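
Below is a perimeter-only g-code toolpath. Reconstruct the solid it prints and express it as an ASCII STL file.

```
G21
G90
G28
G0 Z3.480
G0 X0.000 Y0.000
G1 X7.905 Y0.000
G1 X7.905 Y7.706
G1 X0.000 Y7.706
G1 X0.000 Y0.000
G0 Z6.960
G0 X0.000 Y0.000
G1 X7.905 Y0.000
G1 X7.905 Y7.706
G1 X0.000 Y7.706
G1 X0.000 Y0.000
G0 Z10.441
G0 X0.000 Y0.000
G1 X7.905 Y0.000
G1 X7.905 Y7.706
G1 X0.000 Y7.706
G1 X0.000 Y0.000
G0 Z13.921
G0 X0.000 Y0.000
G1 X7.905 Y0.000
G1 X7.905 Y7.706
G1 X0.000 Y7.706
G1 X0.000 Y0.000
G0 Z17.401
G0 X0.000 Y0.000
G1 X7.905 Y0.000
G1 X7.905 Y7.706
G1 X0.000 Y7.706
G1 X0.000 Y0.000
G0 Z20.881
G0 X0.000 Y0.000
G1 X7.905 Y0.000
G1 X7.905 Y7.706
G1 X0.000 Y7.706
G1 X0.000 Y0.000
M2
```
solid part
  facet normal 0.0000 0.0000 -1.0000
    outer loop
      vertex 7.905 7.706 0.000
      vertex 7.905 0.000 0.000
      vertex 0.000 0.000 0.000
    endloop
  endfacet
  facet normal 0.0000 0.0000 -1.0000
    outer loop
      vertex 0.000 7.706 0.000
      vertex 7.905 7.706 0.000
      vertex 0.000 0.000 0.000
    endloop
  endfacet
  facet normal 0.0000 0.0000 1.0000
    outer loop
      vertex 0.000 0.000 20.881
      vertex 7.905 0.000 20.881
      vertex 7.905 7.706 20.881
    endloop
  endfacet
  facet normal 0.0000 0.0000 1.0000
    outer loop
      vertex 0.000 0.000 20.881
      vertex 7.905 7.706 20.881
      vertex 0.000 7.706 20.881
    endloop
  endfacet
  facet normal 0.0000 -1.0000 0.0000
    outer loop
      vertex 0.000 0.000 0.000
      vertex 7.905 0.000 0.000
      vertex 7.905 0.000 20.881
    endloop
  endfacet
  facet normal 0.0000 -1.0000 0.0000
    outer loop
      vertex 0.000 0.000 0.000
      vertex 7.905 0.000 20.881
      vertex 0.000 0.000 20.881
    endloop
  endfacet
  facet normal 0.0000 1.0000 0.0000
    outer loop
      vertex 7.905 7.706 20.881
      vertex 7.905 7.706 0.000
      vertex 0.000 7.706 0.000
    endloop
  endfacet
  facet normal 0.0000 1.0000 0.0000
    outer loop
      vertex 0.000 7.706 20.881
      vertex 7.905 7.706 20.881
      vertex 0.000 7.706 0.000
    endloop
  endfacet
  facet normal -1.0000 0.0000 0.0000
    outer loop
      vertex 0.000 7.706 20.881
      vertex 0.000 7.706 0.000
      vertex 0.000 0.000 0.000
    endloop
  endfacet
  facet normal -1.0000 0.0000 0.0000
    outer loop
      vertex 0.000 0.000 20.881
      vertex 0.000 7.706 20.881
      vertex 0.000 0.000 0.000
    endloop
  endfacet
  facet normal 1.0000 0.0000 0.0000
    outer loop
      vertex 7.905 0.000 0.000
      vertex 7.905 7.706 0.000
      vertex 7.905 7.706 20.881
    endloop
  endfacet
  facet normal 1.0000 0.0000 0.0000
    outer loop
      vertex 7.905 0.000 0.000
      vertex 7.905 7.706 20.881
      vertex 7.905 0.000 20.881
    endloop
  endfacet
endsolid part

The G0 Z moves step by Δz≈3.480 mm. Every layer's G1 loop is the same polygon, so the solid is a straight extrusion of it from z=0 to z≈20.9. Closing with flat bottom and top caps and triangulating gives 12 facets — a rectangular box, roughly 7.91 × 7.71 mm footprint and 20.9 mm tall.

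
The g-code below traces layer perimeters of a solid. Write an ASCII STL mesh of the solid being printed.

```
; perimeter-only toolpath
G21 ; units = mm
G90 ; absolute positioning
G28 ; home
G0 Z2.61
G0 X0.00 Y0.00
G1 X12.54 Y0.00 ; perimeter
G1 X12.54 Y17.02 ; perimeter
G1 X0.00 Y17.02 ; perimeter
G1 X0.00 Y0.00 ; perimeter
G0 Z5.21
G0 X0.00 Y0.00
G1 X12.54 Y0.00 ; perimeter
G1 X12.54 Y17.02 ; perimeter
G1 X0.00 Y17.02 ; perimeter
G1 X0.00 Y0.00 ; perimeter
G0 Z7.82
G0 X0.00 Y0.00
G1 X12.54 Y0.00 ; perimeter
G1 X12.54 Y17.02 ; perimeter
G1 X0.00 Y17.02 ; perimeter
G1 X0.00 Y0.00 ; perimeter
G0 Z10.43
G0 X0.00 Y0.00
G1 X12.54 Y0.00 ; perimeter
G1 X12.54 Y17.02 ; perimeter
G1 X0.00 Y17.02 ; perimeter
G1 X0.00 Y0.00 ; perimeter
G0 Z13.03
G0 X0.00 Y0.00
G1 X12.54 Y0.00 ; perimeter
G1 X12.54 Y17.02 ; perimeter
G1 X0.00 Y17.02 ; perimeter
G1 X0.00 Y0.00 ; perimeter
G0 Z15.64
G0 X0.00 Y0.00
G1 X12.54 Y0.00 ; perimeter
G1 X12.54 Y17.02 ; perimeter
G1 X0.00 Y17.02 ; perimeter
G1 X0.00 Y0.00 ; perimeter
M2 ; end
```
solid part
  facet normal 0.0000 0.0000 -1.0000
    outer loop
      vertex 12.54 17.02 0.00
      vertex 12.54 0.00 0.00
      vertex 0.00 0.00 0.00
    endloop
  endfacet
  facet normal 0.0000 0.0000 -1.0000
    outer loop
      vertex 0.00 17.02 0.00
      vertex 12.54 17.02 0.00
      vertex 0.00 0.00 0.00
    endloop
  endfacet
  facet normal 0.0000 0.0000 1.0000
    outer loop
      vertex 0.00 0.00 15.64
      vertex 12.54 0.00 15.64
      vertex 12.54 17.02 15.64
    endloop
  endfacet
  facet normal 0.0000 0.0000 1.0000
    outer loop
      vertex 0.00 0.00 15.64
      vertex 12.54 17.02 15.64
      vertex 0.00 17.02 15.64
    endloop
  endfacet
  facet normal 0.0000 -1.0000 0.0000
    outer loop
      vertex 0.00 0.00 0.00
      vertex 12.54 0.00 0.00
      vertex 12.54 0.00 15.64
    endloop
  endfacet
  facet normal 0.0000 -1.0000 0.0000
    outer loop
      vertex 0.00 0.00 0.00
      vertex 12.54 0.00 15.64
      vertex 0.00 0.00 15.64
    endloop
  endfacet
  facet normal 0.0000 1.0000 0.0000
    outer loop
      vertex 12.54 17.02 15.64
      vertex 12.54 17.02 0.00
      vertex 0.00 17.02 0.00
    endloop
  endfacet
  facet normal 0.0000 1.0000 0.0000
    outer loop
      vertex 0.00 17.02 15.64
      vertex 12.54 17.02 15.64
      vertex 0.00 17.02 0.00
    endloop
  endfacet
  facet normal -1.0000 0.0000 0.0000
    outer loop
      vertex 0.00 17.02 15.64
      vertex 0.00 17.02 0.00
      vertex 0.00 0.00 0.00
    endloop
  endfacet
  facet normal -1.0000 0.0000 0.0000
    outer loop
      vertex 0.00 0.00 15.64
      vertex 0.00 17.02 15.64
      vertex 0.00 0.00 0.00
    endloop
  endfacet
  facet normal 1.0000 0.0000 0.0000
    outer loop
      vertex 12.54 0.00 0.00
      vertex 12.54 17.02 0.00
      vertex 12.54 17.02 15.64
    endloop
  endfacet
  facet normal 1.0000 0.0000 0.0000
    outer loop
      vertex 12.54 0.00 0.00
      vertex 12.54 17.02 15.64
      vertex 12.54 0.00 15.64
    endloop
  endfacet
endsolid part

The G0 Z moves step by Δz≈2.61 mm. Every layer's G1 loop is the same polygon, so the solid is a straight extrusion of it from z=0 to z≈15.6. Closing with flat bottom and top caps and triangulating gives 12 facets — a rectangular box, roughly 12.5 × 17 mm footprint and 15.6 mm tall.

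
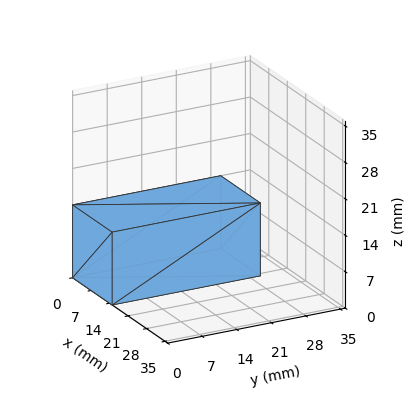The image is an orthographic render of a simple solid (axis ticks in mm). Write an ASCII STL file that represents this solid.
Reading the render: the shape is a rectangular box, roughly 15 × 30 mm footprint and 14 mm tall (dimensions read to the nearest mm from the axis ticks). For the STL, each face is triangulated and given an outward normal.

solid part
  facet normal 0.0000 0.0000 -1.0000
    outer loop
      vertex 15.0 30.0 0.0
      vertex 15.0 0.0 0.0
      vertex 0.0 0.0 0.0
    endloop
  endfacet
  facet normal 0.0000 0.0000 -1.0000
    outer loop
      vertex 0.0 30.0 0.0
      vertex 15.0 30.0 0.0
      vertex 0.0 0.0 0.0
    endloop
  endfacet
  facet normal 0.0000 0.0000 1.0000
    outer loop
      vertex 0.0 0.0 14.0
      vertex 15.0 0.0 14.0
      vertex 15.0 30.0 14.0
    endloop
  endfacet
  facet normal 0.0000 0.0000 1.0000
    outer loop
      vertex 0.0 0.0 14.0
      vertex 15.0 30.0 14.0
      vertex 0.0 30.0 14.0
    endloop
  endfacet
  facet normal 0.0000 -1.0000 0.0000
    outer loop
      vertex 0.0 0.0 0.0
      vertex 15.0 0.0 0.0
      vertex 15.0 0.0 14.0
    endloop
  endfacet
  facet normal 0.0000 -1.0000 0.0000
    outer loop
      vertex 0.0 0.0 0.0
      vertex 15.0 0.0 14.0
      vertex 0.0 0.0 14.0
    endloop
  endfacet
  facet normal 0.0000 1.0000 0.0000
    outer loop
      vertex 15.0 30.0 14.0
      vertex 15.0 30.0 0.0
      vertex 0.0 30.0 0.0
    endloop
  endfacet
  facet normal 0.0000 1.0000 0.0000
    outer loop
      vertex 0.0 30.0 14.0
      vertex 15.0 30.0 14.0
      vertex 0.0 30.0 0.0
    endloop
  endfacet
  facet normal -1.0000 0.0000 0.0000
    outer loop
      vertex 0.0 30.0 14.0
      vertex 0.0 30.0 0.0
      vertex 0.0 0.0 0.0
    endloop
  endfacet
  facet normal -1.0000 0.0000 0.0000
    outer loop
      vertex 0.0 0.0 14.0
      vertex 0.0 30.0 14.0
      vertex 0.0 0.0 0.0
    endloop
  endfacet
  facet normal 1.0000 0.0000 0.0000
    outer loop
      vertex 15.0 0.0 0.0
      vertex 15.0 30.0 0.0
      vertex 15.0 30.0 14.0
    endloop
  endfacet
  facet normal 1.0000 0.0000 0.0000
    outer loop
      vertex 15.0 0.0 0.0
      vertex 15.0 30.0 14.0
      vertex 15.0 0.0 14.0
    endloop
  endfacet
endsolid part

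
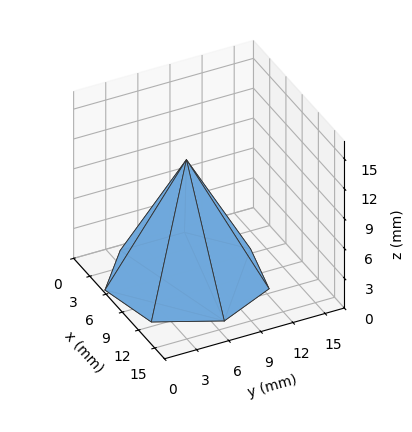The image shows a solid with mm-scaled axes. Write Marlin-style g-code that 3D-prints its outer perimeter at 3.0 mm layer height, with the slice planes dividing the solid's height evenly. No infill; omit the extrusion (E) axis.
Reading the render: the shape is a regular 7-sided pyramid, base circumscribed radius ≈ 7 mm, apex at z ≈ 12 mm (dimensions read to the nearest mm from the axis ticks). For the g-code, the solid's height is divided into equal slices at the stated Δz and each level perimeter traced with G1 moves after a G0 lift.

; perimeter-only toolpath
G21 ; units = mm
G90 ; absolute positioning
G28 ; home
; layer 1
G0 Z3.0
G0 X12.2 Y7.0
G1 X10.3 Y11.1
G1 X5.8 Y12.1
G1 X2.3 Y9.2
G1 X2.3 Y4.8
G1 X5.8 Y1.9
G1 X10.3 Y2.9
G1 X12.2 Y7.0
; layer 2
G0 Z6.0
G0 X10.5 Y7.0
G1 X9.2 Y9.8
G1 X6.2 Y10.4
G1 X3.9 Y8.5
G1 X3.9 Y5.5
G1 X6.2 Y3.6
G1 X9.2 Y4.2
G1 X10.5 Y7.0
; layer 3
G0 Z9.0
G0 X8.8 Y7.0
G1 X8.1 Y8.4
G1 X6.6 Y8.7
G1 X5.4 Y7.8
G1 X5.4 Y6.2
G1 X6.6 Y5.3
G1 X8.1 Y5.6
G1 X8.8 Y7.0
M2 ; end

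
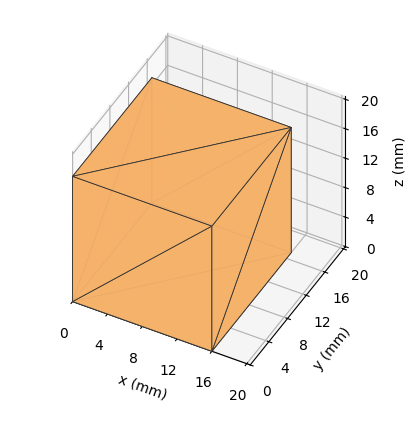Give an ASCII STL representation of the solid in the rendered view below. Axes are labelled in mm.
Reading the render: the shape is a rectangular box, roughly 16 × 17 mm footprint and 17 mm tall (dimensions read to the nearest mm from the axis ticks). For the STL, each face is triangulated and given an outward normal.

solid part
  facet normal 0.0000 0.0000 -1.0000
    outer loop
      vertex 16.0 17.0 0.0
      vertex 16.0 0.0 0.0
      vertex 0.0 0.0 0.0
    endloop
  endfacet
  facet normal 0.0000 0.0000 -1.0000
    outer loop
      vertex 0.0 17.0 0.0
      vertex 16.0 17.0 0.0
      vertex 0.0 0.0 0.0
    endloop
  endfacet
  facet normal 0.0000 0.0000 1.0000
    outer loop
      vertex 0.0 0.0 17.0
      vertex 16.0 0.0 17.0
      vertex 16.0 17.0 17.0
    endloop
  endfacet
  facet normal 0.0000 0.0000 1.0000
    outer loop
      vertex 0.0 0.0 17.0
      vertex 16.0 17.0 17.0
      vertex 0.0 17.0 17.0
    endloop
  endfacet
  facet normal 0.0000 -1.0000 0.0000
    outer loop
      vertex 0.0 0.0 0.0
      vertex 16.0 0.0 0.0
      vertex 16.0 0.0 17.0
    endloop
  endfacet
  facet normal 0.0000 -1.0000 0.0000
    outer loop
      vertex 0.0 0.0 0.0
      vertex 16.0 0.0 17.0
      vertex 0.0 0.0 17.0
    endloop
  endfacet
  facet normal 0.0000 1.0000 0.0000
    outer loop
      vertex 16.0 17.0 17.0
      vertex 16.0 17.0 0.0
      vertex 0.0 17.0 0.0
    endloop
  endfacet
  facet normal 0.0000 1.0000 0.0000
    outer loop
      vertex 0.0 17.0 17.0
      vertex 16.0 17.0 17.0
      vertex 0.0 17.0 0.0
    endloop
  endfacet
  facet normal -1.0000 0.0000 0.0000
    outer loop
      vertex 0.0 17.0 17.0
      vertex 0.0 17.0 0.0
      vertex 0.0 0.0 0.0
    endloop
  endfacet
  facet normal -1.0000 0.0000 0.0000
    outer loop
      vertex 0.0 0.0 17.0
      vertex 0.0 17.0 17.0
      vertex 0.0 0.0 0.0
    endloop
  endfacet
  facet normal 1.0000 0.0000 0.0000
    outer loop
      vertex 16.0 0.0 0.0
      vertex 16.0 17.0 0.0
      vertex 16.0 17.0 17.0
    endloop
  endfacet
  facet normal 1.0000 0.0000 0.0000
    outer loop
      vertex 16.0 0.0 0.0
      vertex 16.0 17.0 17.0
      vertex 16.0 0.0 17.0
    endloop
  endfacet
endsolid part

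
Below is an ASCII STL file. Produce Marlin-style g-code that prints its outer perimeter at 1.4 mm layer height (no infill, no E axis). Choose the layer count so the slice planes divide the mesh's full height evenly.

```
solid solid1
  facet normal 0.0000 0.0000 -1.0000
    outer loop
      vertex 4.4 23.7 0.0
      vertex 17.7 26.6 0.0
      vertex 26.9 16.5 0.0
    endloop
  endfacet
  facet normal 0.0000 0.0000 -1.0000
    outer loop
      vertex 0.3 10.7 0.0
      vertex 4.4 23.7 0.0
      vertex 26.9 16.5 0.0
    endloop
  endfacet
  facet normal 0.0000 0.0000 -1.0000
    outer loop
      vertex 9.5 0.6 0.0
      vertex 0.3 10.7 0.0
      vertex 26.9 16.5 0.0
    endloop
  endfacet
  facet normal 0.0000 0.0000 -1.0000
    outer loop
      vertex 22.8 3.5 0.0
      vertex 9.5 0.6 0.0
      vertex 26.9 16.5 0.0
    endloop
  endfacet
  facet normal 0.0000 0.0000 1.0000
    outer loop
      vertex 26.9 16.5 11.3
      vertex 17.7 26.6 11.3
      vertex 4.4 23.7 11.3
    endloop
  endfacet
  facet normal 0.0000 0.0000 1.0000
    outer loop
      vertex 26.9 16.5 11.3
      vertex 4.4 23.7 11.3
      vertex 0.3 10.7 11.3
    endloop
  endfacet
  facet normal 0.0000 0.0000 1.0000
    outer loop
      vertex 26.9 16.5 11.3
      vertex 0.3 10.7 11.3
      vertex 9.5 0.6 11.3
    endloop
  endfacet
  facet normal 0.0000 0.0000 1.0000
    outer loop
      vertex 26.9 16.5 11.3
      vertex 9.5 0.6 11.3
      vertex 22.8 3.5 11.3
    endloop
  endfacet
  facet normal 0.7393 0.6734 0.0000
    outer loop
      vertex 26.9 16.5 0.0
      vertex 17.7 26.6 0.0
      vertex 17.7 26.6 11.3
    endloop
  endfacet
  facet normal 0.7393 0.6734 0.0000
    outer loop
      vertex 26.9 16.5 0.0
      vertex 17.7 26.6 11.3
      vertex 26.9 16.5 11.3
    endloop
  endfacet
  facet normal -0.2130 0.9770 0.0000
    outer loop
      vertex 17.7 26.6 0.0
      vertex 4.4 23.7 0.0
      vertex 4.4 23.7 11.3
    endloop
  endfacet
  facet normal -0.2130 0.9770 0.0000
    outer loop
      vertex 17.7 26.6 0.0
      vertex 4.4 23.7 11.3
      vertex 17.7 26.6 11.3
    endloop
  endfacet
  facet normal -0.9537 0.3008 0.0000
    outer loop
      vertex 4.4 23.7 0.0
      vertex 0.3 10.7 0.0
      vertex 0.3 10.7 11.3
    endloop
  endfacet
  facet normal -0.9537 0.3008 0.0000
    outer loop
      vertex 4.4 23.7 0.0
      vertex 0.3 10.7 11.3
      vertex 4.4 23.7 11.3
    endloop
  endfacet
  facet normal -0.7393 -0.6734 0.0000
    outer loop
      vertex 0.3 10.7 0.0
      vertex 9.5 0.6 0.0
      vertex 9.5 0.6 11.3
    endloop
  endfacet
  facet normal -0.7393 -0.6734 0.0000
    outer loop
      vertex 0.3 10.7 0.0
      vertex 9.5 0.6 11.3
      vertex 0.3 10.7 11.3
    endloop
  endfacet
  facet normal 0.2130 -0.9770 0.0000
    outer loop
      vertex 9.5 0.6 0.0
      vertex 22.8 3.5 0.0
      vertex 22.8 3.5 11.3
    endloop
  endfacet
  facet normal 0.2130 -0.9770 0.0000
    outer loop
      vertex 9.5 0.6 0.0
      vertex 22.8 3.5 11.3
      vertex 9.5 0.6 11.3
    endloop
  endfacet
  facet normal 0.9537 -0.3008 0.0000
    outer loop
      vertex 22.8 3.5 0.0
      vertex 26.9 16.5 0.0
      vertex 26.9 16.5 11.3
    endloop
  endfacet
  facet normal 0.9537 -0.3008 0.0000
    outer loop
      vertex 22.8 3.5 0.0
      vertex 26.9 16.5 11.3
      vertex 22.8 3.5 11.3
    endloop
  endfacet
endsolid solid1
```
; perimeter-only toolpath
G21 ; units = mm
G90 ; absolute positioning
G28 ; home
; layer 1
G0 Z1.4
G0 X26.9 Y16.5
G1 X17.7 Y26.6
G1 X4.4 Y23.7
G1 X0.3 Y10.7
G1 X9.5 Y0.6
G1 X22.8 Y3.5
G1 X26.9 Y16.5
; layer 2
G0 Z2.8
G0 X26.9 Y16.5
G1 X17.7 Y26.6
G1 X4.4 Y23.7
G1 X0.3 Y10.7
G1 X9.5 Y0.6
G1 X22.8 Y3.5
G1 X26.9 Y16.5
; layer 3
G0 Z4.2
G0 X26.9 Y16.5
G1 X17.7 Y26.6
G1 X4.4 Y23.7
G1 X0.3 Y10.7
G1 X9.5 Y0.6
G1 X22.8 Y3.5
G1 X26.9 Y16.5
; layer 4
G0 Z5.7
G0 X26.9 Y16.5
G1 X17.7 Y26.6
G1 X4.4 Y23.7
G1 X0.3 Y10.7
G1 X9.5 Y0.6
G1 X22.8 Y3.5
G1 X26.9 Y16.5
; layer 5
G0 Z7.1
G0 X26.9 Y16.5
G1 X17.7 Y26.6
G1 X4.4 Y23.7
G1 X0.3 Y10.7
G1 X9.5 Y0.6
G1 X22.8 Y3.5
G1 X26.9 Y16.5
; layer 6
G0 Z8.5
G0 X26.9 Y16.5
G1 X17.7 Y26.6
G1 X4.4 Y23.7
G1 X0.3 Y10.7
G1 X9.5 Y0.6
G1 X22.8 Y3.5
G1 X26.9 Y16.5
; layer 7
G0 Z9.9
G0 X26.9 Y16.5
G1 X17.7 Y26.6
G1 X4.4 Y23.7
G1 X0.3 Y10.7
G1 X9.5 Y0.6
G1 X22.8 Y3.5
G1 X26.9 Y16.5
; layer 8
G0 Z11.3
G0 X26.9 Y16.5
G1 X17.7 Y26.6
G1 X4.4 Y23.7
G1 X0.3 Y10.7
G1 X9.5 Y0.6
G1 X22.8 Y3.5
G1 X26.9 Y16.5
M2 ; end

The solid is a regular 6-sided prism (a cylinder approximated with 6 flat sides), circumscribed radius ≈ 13.6 mm, height ≈ 11.3 mm. Slicing at Δz = 1.4 mm — 8 equal slices spanning the solid's height, so layer i sits at z = i·h/8 — gives 8 non-empty perimeters. Each is a 6-segment closed polygon; G0 lifts to the layer z and rapids to the start vertex, then G1 traces the edges.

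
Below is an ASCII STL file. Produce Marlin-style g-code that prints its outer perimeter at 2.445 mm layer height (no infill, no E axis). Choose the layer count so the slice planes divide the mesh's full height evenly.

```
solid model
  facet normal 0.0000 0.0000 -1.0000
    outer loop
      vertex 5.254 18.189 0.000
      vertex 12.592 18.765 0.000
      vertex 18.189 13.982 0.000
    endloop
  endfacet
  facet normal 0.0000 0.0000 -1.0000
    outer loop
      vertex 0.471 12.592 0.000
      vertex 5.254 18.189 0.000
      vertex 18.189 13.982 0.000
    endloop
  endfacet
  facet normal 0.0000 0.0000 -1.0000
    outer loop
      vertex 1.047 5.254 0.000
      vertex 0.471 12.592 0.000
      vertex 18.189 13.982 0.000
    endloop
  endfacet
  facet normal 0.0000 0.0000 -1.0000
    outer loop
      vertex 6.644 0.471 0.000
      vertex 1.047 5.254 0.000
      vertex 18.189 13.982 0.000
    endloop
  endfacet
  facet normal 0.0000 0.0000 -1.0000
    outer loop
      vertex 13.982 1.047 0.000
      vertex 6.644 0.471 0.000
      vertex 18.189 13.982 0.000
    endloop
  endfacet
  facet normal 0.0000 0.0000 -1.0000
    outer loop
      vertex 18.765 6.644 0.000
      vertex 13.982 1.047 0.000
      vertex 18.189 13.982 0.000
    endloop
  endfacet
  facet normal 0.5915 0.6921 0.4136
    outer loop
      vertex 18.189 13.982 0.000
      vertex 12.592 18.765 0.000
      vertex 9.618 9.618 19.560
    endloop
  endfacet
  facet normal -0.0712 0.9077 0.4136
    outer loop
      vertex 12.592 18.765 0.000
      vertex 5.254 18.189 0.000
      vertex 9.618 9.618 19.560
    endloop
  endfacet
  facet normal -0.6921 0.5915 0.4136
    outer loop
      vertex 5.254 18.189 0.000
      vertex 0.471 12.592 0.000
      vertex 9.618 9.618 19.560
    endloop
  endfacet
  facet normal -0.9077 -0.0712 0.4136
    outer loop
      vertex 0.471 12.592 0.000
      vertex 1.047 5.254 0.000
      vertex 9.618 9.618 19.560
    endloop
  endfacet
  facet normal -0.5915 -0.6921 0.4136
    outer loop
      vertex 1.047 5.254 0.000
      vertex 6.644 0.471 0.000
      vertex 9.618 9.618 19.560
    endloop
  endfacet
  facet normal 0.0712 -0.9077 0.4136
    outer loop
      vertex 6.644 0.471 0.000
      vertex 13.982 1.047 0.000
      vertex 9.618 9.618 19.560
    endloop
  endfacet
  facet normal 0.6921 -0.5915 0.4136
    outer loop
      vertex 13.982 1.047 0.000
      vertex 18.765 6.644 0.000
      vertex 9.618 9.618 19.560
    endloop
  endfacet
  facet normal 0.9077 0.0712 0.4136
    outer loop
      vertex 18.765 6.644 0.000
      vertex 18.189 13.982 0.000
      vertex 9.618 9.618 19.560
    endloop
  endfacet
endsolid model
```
; perimeter-only toolpath
G21 ; units = mm
G90 ; absolute positioning
G28 ; home
; layer 1
G0 Z2.445
G0 X17.118 Y13.436
G1 X12.220 Y17.622
G1 X5.800 Y17.118
G1 X1.614 Y12.220
G1 X2.118 Y5.800
G1 X7.016 Y1.614
G1 X13.436 Y2.118
G1 X17.622 Y7.016
G1 X17.118 Y13.436
; layer 2
G0 Z4.890
G0 X16.046 Y12.891
G1 X11.849 Y16.478
G1 X6.345 Y16.046
G1 X2.758 Y11.849
G1 X3.190 Y6.345
G1 X7.388 Y2.758
G1 X12.891 Y3.190
G1 X16.478 Y7.388
G1 X16.046 Y12.891
; layer 3
G0 Z7.335
G0 X14.975 Y12.345
G1 X11.477 Y15.335
G1 X6.890 Y14.975
G1 X3.901 Y11.477
G1 X4.261 Y6.890
G1 X7.759 Y3.901
G1 X12.345 Y4.261
G1 X15.335 Y7.759
G1 X14.975 Y12.345
; layer 4
G0 Z9.780
G0 X13.904 Y11.800
G1 X11.105 Y14.192
G1 X7.436 Y13.904
G1 X5.045 Y11.105
G1 X5.333 Y7.436
G1 X8.131 Y5.045
G1 X11.800 Y5.333
G1 X14.192 Y8.131
G1 X13.904 Y11.800
; layer 5
G0 Z12.225
G0 X12.832 Y11.255
G1 X10.733 Y13.048
G1 X7.982 Y12.832
G1 X6.188 Y10.733
G1 X6.404 Y7.982
G1 X8.503 Y6.188
G1 X11.255 Y6.404
G1 X13.048 Y8.503
G1 X12.832 Y11.255
; layer 6
G0 Z14.670
G0 X11.761 Y10.709
G1 X10.361 Y11.905
G1 X8.527 Y11.761
G1 X7.331 Y10.361
G1 X7.475 Y8.527
G1 X8.874 Y7.331
G1 X10.709 Y7.475
G1 X11.905 Y8.874
G1 X11.761 Y10.709
; layer 7
G0 Z17.115
G0 X10.689 Y10.164
G1 X9.990 Y10.761
G1 X9.073 Y10.689
G1 X8.475 Y9.990
G1 X8.547 Y9.073
G1 X9.246 Y8.475
G1 X10.164 Y8.547
G1 X10.761 Y9.246
G1 X10.689 Y10.164
M2 ; end

The solid is a regular 8-sided pyramid, base circumscribed radius ≈ 9.62 mm, apex at z ≈ 19.6 mm. Slicing at Δz = 2.445 mm — 8 equal slices spanning the solid's height, so layer i sits at z = i·h/8 — gives 7 non-empty perimeters. Each is a 8-segment closed polygon; G0 lifts to the layer z and rapids to the start vertex, then G1 traces the edges. The cross-section shrinks linearly with z (the slice at the apex is degenerate and omitted).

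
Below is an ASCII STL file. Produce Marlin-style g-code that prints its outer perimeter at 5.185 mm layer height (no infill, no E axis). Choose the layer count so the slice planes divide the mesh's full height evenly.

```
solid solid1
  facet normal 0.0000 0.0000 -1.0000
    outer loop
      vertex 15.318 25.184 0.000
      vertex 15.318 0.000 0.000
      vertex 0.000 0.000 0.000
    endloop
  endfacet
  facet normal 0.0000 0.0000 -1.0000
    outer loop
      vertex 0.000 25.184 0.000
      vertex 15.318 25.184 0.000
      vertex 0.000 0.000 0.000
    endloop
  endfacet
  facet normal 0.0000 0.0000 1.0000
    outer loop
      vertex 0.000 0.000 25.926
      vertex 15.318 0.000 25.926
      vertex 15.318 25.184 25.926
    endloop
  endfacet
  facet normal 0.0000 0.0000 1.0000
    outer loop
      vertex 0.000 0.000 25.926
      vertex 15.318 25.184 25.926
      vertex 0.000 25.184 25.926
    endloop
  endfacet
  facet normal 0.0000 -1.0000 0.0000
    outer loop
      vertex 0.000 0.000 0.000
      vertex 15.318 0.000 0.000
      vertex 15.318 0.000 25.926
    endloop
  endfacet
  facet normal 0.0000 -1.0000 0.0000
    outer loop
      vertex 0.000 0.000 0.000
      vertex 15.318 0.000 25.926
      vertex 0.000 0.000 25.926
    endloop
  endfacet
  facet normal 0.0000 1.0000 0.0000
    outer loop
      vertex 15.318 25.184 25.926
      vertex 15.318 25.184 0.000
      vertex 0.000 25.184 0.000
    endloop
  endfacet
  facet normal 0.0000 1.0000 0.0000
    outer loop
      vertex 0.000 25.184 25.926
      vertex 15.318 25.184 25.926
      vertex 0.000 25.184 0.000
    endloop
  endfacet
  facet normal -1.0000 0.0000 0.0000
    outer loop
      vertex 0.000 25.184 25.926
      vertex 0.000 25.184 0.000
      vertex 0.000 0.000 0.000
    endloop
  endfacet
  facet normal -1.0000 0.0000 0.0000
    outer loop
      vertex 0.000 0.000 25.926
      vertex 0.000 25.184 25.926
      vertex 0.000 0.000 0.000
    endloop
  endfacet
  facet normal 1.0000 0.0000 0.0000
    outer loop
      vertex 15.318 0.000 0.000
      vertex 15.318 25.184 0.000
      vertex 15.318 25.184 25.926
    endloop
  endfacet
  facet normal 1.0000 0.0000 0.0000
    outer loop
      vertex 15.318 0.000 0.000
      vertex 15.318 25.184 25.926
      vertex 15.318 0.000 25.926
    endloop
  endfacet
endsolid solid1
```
; perimeter-only toolpath
G21 ; units = mm
G90 ; absolute positioning
G28 ; home
; layer 1
G0 Z5.185
G0 X0.000 Y0.000
G1 X15.318 Y0.000
G1 X15.318 Y25.184
G1 X0.000 Y25.184
G1 X0.000 Y0.000
; layer 2
G0 Z10.370
G0 X0.000 Y0.000
G1 X15.318 Y0.000
G1 X15.318 Y25.184
G1 X0.000 Y25.184
G1 X0.000 Y0.000
; layer 3
G0 Z15.556
G0 X0.000 Y0.000
G1 X15.318 Y0.000
G1 X15.318 Y25.184
G1 X0.000 Y25.184
G1 X0.000 Y0.000
; layer 4
G0 Z20.741
G0 X0.000 Y0.000
G1 X15.318 Y0.000
G1 X15.318 Y25.184
G1 X0.000 Y25.184
G1 X0.000 Y0.000
; layer 5
G0 Z25.926
G0 X0.000 Y0.000
G1 X15.318 Y0.000
G1 X15.318 Y25.184
G1 X0.000 Y25.184
G1 X0.000 Y0.000
M2 ; end

The solid is a rectangular box, roughly 15.3 × 25.2 mm footprint and 25.9 mm tall. Slicing at Δz = 5.185 mm — 5 equal slices spanning the solid's height, so layer i sits at z = i·h/5 — gives 5 non-empty perimeters. Each is a 4-segment closed polygon; G0 lifts to the layer z and rapids to the start vertex, then G1 traces the edges.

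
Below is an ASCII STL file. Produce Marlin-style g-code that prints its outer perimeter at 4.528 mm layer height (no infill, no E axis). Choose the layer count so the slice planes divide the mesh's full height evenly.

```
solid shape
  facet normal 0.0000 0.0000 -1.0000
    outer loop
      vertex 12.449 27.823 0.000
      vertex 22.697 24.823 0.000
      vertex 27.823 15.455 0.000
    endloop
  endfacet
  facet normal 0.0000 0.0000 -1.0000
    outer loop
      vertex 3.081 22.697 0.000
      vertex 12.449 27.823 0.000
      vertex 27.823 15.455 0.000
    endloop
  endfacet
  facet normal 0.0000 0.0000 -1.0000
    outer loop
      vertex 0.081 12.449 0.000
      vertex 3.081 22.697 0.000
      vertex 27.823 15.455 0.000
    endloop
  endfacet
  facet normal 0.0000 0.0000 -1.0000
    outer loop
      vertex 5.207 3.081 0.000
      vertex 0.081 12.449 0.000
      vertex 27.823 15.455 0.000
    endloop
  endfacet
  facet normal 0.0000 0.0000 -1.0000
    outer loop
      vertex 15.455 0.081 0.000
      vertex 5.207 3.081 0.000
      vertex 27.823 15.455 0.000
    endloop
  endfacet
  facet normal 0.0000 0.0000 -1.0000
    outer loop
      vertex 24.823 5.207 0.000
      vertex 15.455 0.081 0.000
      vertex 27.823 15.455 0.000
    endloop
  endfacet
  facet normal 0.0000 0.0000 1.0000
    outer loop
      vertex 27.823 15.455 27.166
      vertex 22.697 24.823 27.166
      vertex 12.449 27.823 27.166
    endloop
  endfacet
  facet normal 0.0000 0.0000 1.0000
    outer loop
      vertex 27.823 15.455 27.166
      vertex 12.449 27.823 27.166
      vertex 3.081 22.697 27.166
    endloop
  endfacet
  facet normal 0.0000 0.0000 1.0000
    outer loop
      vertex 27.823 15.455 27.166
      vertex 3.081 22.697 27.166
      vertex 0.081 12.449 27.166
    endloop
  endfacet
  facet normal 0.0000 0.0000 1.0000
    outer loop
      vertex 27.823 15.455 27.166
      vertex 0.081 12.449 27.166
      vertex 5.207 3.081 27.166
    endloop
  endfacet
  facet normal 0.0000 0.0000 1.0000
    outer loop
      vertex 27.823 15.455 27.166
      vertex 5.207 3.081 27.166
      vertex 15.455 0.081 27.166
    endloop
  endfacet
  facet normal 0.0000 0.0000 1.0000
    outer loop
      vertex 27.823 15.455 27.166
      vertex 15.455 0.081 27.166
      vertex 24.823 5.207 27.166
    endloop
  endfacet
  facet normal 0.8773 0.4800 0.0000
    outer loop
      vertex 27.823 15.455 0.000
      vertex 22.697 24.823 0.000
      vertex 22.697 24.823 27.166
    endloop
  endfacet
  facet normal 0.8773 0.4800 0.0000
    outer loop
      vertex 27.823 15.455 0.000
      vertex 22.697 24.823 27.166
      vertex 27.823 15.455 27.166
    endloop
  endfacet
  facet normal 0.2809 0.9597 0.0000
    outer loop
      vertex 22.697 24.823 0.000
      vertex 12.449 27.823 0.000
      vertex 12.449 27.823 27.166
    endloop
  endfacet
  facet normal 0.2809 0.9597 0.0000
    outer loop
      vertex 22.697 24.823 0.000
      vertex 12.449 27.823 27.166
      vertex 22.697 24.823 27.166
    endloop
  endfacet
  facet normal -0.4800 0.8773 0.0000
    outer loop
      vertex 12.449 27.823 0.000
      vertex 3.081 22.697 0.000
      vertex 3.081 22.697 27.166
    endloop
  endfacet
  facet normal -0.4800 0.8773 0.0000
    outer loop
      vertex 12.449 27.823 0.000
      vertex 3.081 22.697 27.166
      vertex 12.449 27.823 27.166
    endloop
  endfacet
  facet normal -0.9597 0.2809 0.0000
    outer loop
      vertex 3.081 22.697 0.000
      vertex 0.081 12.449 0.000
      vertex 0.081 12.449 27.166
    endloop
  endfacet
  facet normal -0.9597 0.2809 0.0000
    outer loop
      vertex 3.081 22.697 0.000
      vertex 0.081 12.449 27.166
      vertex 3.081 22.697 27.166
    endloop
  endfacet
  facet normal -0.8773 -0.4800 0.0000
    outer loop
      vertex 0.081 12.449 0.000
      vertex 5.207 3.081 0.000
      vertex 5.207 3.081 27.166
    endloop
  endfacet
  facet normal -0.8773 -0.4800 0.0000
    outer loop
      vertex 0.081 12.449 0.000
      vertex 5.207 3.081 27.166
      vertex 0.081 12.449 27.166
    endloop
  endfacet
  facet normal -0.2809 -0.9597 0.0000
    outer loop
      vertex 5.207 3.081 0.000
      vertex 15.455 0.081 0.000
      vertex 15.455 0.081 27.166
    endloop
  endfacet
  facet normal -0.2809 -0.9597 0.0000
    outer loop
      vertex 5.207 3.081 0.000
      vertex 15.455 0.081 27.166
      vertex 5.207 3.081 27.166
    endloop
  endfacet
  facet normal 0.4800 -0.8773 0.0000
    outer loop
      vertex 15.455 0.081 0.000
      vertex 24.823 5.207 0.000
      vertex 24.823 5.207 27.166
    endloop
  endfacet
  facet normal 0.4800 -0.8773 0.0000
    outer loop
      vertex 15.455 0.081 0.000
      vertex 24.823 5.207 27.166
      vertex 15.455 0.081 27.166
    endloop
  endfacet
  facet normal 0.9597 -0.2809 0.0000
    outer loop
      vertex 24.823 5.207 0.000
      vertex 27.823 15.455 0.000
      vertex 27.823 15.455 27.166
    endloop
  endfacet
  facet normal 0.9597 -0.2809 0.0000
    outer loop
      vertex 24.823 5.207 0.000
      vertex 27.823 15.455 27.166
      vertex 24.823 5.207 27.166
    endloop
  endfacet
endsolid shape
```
; perimeter-only toolpath
G21 ; units = mm
G90 ; absolute positioning
G28 ; home
; layer 1
G0 Z4.528
G0 X27.823 Y15.455
G1 X22.697 Y24.823
G1 X12.449 Y27.823
G1 X3.081 Y22.697
G1 X0.081 Y12.449
G1 X5.207 Y3.081
G1 X15.455 Y0.081
G1 X24.823 Y5.207
G1 X27.823 Y15.455
; layer 2
G0 Z9.055
G0 X27.823 Y15.455
G1 X22.697 Y24.823
G1 X12.449 Y27.823
G1 X3.081 Y22.697
G1 X0.081 Y12.449
G1 X5.207 Y3.081
G1 X15.455 Y0.081
G1 X24.823 Y5.207
G1 X27.823 Y15.455
; layer 3
G0 Z13.583
G0 X27.823 Y15.455
G1 X22.697 Y24.823
G1 X12.449 Y27.823
G1 X3.081 Y22.697
G1 X0.081 Y12.449
G1 X5.207 Y3.081
G1 X15.455 Y0.081
G1 X24.823 Y5.207
G1 X27.823 Y15.455
; layer 4
G0 Z18.111
G0 X27.823 Y15.455
G1 X22.697 Y24.823
G1 X12.449 Y27.823
G1 X3.081 Y22.697
G1 X0.081 Y12.449
G1 X5.207 Y3.081
G1 X15.455 Y0.081
G1 X24.823 Y5.207
G1 X27.823 Y15.455
; layer 5
G0 Z22.638
G0 X27.823 Y15.455
G1 X22.697 Y24.823
G1 X12.449 Y27.823
G1 X3.081 Y22.697
G1 X0.081 Y12.449
G1 X5.207 Y3.081
G1 X15.455 Y0.081
G1 X24.823 Y5.207
G1 X27.823 Y15.455
; layer 6
G0 Z27.166
G0 X27.823 Y15.455
G1 X22.697 Y24.823
G1 X12.449 Y27.823
G1 X3.081 Y22.697
G1 X0.081 Y12.449
G1 X5.207 Y3.081
G1 X15.455 Y0.081
G1 X24.823 Y5.207
G1 X27.823 Y15.455
M2 ; end

The solid is a regular 8-sided prism (a cylinder approximated with 8 flat sides), circumscribed radius ≈ 14 mm, height ≈ 27.2 mm. Slicing at Δz = 4.528 mm — 6 equal slices spanning the solid's height, so layer i sits at z = i·h/6 — gives 6 non-empty perimeters. Each is a 8-segment closed polygon; G0 lifts to the layer z and rapids to the start vertex, then G1 traces the edges.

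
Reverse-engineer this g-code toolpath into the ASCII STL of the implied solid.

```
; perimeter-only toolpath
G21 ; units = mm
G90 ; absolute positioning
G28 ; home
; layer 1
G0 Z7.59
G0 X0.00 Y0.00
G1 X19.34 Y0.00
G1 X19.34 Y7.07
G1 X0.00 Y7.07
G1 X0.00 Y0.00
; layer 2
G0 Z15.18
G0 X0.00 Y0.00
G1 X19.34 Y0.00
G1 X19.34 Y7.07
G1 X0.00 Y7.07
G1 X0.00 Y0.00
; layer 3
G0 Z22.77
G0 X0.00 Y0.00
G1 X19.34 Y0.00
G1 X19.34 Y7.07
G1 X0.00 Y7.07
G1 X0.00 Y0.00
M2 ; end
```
solid part
  facet normal 0.0000 0.0000 -1.0000
    outer loop
      vertex 19.34 7.07 0.00
      vertex 19.34 0.00 0.00
      vertex 0.00 0.00 0.00
    endloop
  endfacet
  facet normal 0.0000 0.0000 -1.0000
    outer loop
      vertex 0.00 7.07 0.00
      vertex 19.34 7.07 0.00
      vertex 0.00 0.00 0.00
    endloop
  endfacet
  facet normal 0.0000 0.0000 1.0000
    outer loop
      vertex 0.00 0.00 22.77
      vertex 19.34 0.00 22.77
      vertex 19.34 7.07 22.77
    endloop
  endfacet
  facet normal 0.0000 0.0000 1.0000
    outer loop
      vertex 0.00 0.00 22.77
      vertex 19.34 7.07 22.77
      vertex 0.00 7.07 22.77
    endloop
  endfacet
  facet normal 0.0000 -1.0000 0.0000
    outer loop
      vertex 0.00 0.00 0.00
      vertex 19.34 0.00 0.00
      vertex 19.34 0.00 22.77
    endloop
  endfacet
  facet normal 0.0000 -1.0000 0.0000
    outer loop
      vertex 0.00 0.00 0.00
      vertex 19.34 0.00 22.77
      vertex 0.00 0.00 22.77
    endloop
  endfacet
  facet normal 0.0000 1.0000 0.0000
    outer loop
      vertex 19.34 7.07 22.77
      vertex 19.34 7.07 0.00
      vertex 0.00 7.07 0.00
    endloop
  endfacet
  facet normal 0.0000 1.0000 0.0000
    outer loop
      vertex 0.00 7.07 22.77
      vertex 19.34 7.07 22.77
      vertex 0.00 7.07 0.00
    endloop
  endfacet
  facet normal -1.0000 0.0000 0.0000
    outer loop
      vertex 0.00 7.07 22.77
      vertex 0.00 7.07 0.00
      vertex 0.00 0.00 0.00
    endloop
  endfacet
  facet normal -1.0000 0.0000 0.0000
    outer loop
      vertex 0.00 0.00 22.77
      vertex 0.00 7.07 22.77
      vertex 0.00 0.00 0.00
    endloop
  endfacet
  facet normal 1.0000 0.0000 0.0000
    outer loop
      vertex 19.34 0.00 0.00
      vertex 19.34 7.07 0.00
      vertex 19.34 7.07 22.77
    endloop
  endfacet
  facet normal 1.0000 0.0000 0.0000
    outer loop
      vertex 19.34 0.00 0.00
      vertex 19.34 7.07 22.77
      vertex 19.34 0.00 22.77
    endloop
  endfacet
endsolid part

The G0 Z moves step by Δz≈7.59 mm. Every layer's G1 loop is the same polygon, so the solid is a straight extrusion of it from z=0 to z≈22.8. Closing with flat bottom and top caps and triangulating gives 12 facets — a rectangular box, roughly 19.3 × 7.07 mm footprint and 22.8 mm tall.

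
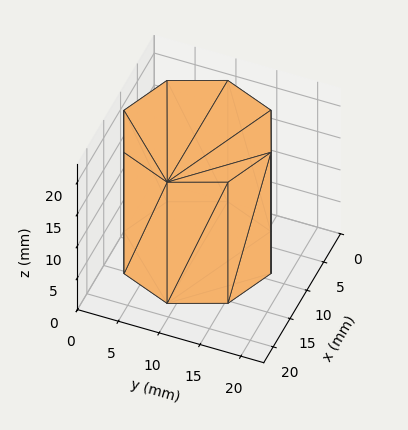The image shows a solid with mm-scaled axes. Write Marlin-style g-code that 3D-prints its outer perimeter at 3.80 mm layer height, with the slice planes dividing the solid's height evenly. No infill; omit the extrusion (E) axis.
Reading the render: the shape is a regular 8-sided prism (a cylinder approximated with 8 flat sides), circumscribed radius ≈ 9 mm, height ≈ 19 mm (dimensions read to the nearest mm from the axis ticks). For the g-code, the solid's height is divided into equal slices at the stated Δz and each level perimeter traced with G1 moves after a G0 lift.

; perimeter-only toolpath
G21 ; units = mm
G90 ; absolute positioning
G28 ; home
; layer 1
G0 Z3.80
G0 X18.00 Y9.00
G1 X15.36 Y15.36
G1 X9.00 Y18.00
G1 X2.64 Y15.36
G1 X0.00 Y9.00
G1 X2.64 Y2.64
G1 X9.00 Y0.00
G1 X15.36 Y2.64
G1 X18.00 Y9.00
; layer 2
G0 Z7.60
G0 X18.00 Y9.00
G1 X15.36 Y15.36
G1 X9.00 Y18.00
G1 X2.64 Y15.36
G1 X0.00 Y9.00
G1 X2.64 Y2.64
G1 X9.00 Y0.00
G1 X15.36 Y2.64
G1 X18.00 Y9.00
; layer 3
G0 Z11.40
G0 X18.00 Y9.00
G1 X15.36 Y15.36
G1 X9.00 Y18.00
G1 X2.64 Y15.36
G1 X0.00 Y9.00
G1 X2.64 Y2.64
G1 X9.00 Y0.00
G1 X15.36 Y2.64
G1 X18.00 Y9.00
; layer 4
G0 Z15.20
G0 X18.00 Y9.00
G1 X15.36 Y15.36
G1 X9.00 Y18.00
G1 X2.64 Y15.36
G1 X0.00 Y9.00
G1 X2.64 Y2.64
G1 X9.00 Y0.00
G1 X15.36 Y2.64
G1 X18.00 Y9.00
; layer 5
G0 Z19.00
G0 X18.00 Y9.00
G1 X15.36 Y15.36
G1 X9.00 Y18.00
G1 X2.64 Y15.36
G1 X0.00 Y9.00
G1 X2.64 Y2.64
G1 X9.00 Y0.00
G1 X15.36 Y2.64
G1 X18.00 Y9.00
M2 ; end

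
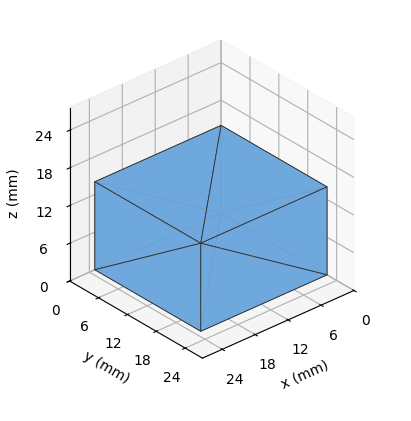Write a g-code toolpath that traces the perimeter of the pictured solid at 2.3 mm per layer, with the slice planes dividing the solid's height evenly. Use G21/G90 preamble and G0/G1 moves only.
Reading the render: the shape is a rectangular box, roughly 23 × 22 mm footprint and 14 mm tall (dimensions read to the nearest mm from the axis ticks). For the g-code, the solid's height is divided into equal slices at the stated Δz and each level perimeter traced with G1 moves after a G0 lift.

; perimeter-only toolpath
G21 ; units = mm
G90 ; absolute positioning
G28 ; home
; layer 1
G0 Z2.3
G0 X0.0 Y0.0
G1 X23.0 Y0.0
G1 X23.0 Y22.0
G1 X0.0 Y22.0
G1 X0.0 Y0.0
; layer 2
G0 Z4.7
G0 X0.0 Y0.0
G1 X23.0 Y0.0
G1 X23.0 Y22.0
G1 X0.0 Y22.0
G1 X0.0 Y0.0
; layer 3
G0 Z7.0
G0 X0.0 Y0.0
G1 X23.0 Y0.0
G1 X23.0 Y22.0
G1 X0.0 Y22.0
G1 X0.0 Y0.0
; layer 4
G0 Z9.3
G0 X0.0 Y0.0
G1 X23.0 Y0.0
G1 X23.0 Y22.0
G1 X0.0 Y22.0
G1 X0.0 Y0.0
; layer 5
G0 Z11.7
G0 X0.0 Y0.0
G1 X23.0 Y0.0
G1 X23.0 Y22.0
G1 X0.0 Y22.0
G1 X0.0 Y0.0
; layer 6
G0 Z14.0
G0 X0.0 Y0.0
G1 X23.0 Y0.0
G1 X23.0 Y22.0
G1 X0.0 Y22.0
G1 X0.0 Y0.0
M2 ; end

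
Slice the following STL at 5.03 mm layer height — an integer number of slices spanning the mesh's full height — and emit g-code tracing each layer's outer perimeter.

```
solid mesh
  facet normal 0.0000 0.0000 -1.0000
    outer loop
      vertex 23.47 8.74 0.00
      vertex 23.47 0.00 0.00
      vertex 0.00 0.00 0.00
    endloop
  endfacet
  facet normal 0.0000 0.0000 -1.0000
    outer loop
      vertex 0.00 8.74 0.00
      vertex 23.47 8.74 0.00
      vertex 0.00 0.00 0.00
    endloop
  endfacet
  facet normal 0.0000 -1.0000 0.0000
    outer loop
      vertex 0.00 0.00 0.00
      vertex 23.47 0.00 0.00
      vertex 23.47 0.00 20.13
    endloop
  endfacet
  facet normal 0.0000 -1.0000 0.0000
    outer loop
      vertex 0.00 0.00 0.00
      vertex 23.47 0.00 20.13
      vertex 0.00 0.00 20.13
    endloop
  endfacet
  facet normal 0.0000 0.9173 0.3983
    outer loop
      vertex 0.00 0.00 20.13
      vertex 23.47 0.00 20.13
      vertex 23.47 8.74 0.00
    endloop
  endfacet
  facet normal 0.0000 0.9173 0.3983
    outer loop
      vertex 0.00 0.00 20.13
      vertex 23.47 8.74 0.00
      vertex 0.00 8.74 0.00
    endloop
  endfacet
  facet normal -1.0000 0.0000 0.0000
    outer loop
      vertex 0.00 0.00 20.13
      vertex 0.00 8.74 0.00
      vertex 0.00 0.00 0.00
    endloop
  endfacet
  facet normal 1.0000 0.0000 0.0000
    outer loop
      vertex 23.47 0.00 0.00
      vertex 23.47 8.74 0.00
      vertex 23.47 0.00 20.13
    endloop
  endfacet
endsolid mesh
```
; perimeter-only toolpath
G21 ; units = mm
G90 ; absolute positioning
G28 ; home
; layer 1
G0 Z5.03
G0 X0.00 Y0.00
G1 X23.47 Y0.00
G1 X23.47 Y6.55
G1 X0.00 Y6.55
G1 X0.00 Y0.00
; layer 2
G0 Z10.06
G0 X0.00 Y0.00
G1 X23.47 Y0.00
G1 X23.47 Y4.37
G1 X0.00 Y4.37
G1 X0.00 Y0.00
; layer 3
G0 Z15.10
G0 X0.00 Y0.00
G1 X23.47 Y0.00
G1 X23.47 Y2.19
G1 X0.00 Y2.19
G1 X0.00 Y0.00
M2 ; end

The solid is a wedge (ramp): 23.5 × 8.74 mm base, rising to 20.1 mm along the y=0 edge and sloping linearly to z=0 at y=8.74. Slicing at Δz = 5.03 mm — 4 equal slices spanning the solid's height, so layer i sits at z = i·h/4 — gives 3 non-empty perimeters. Each is a 4-segment closed polygon; G0 lifts to the layer z and rapids to the start vertex, then G1 traces the edges. The cross-section shrinks linearly with z (the slice at the apex is degenerate and omitted).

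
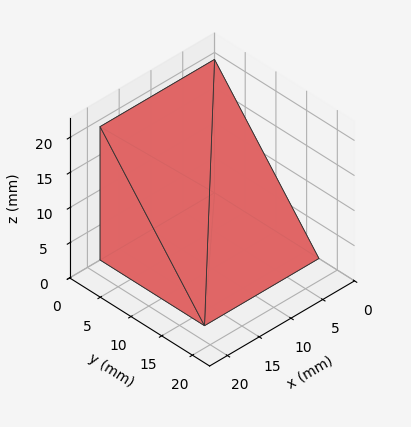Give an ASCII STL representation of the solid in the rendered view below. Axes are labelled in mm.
Reading the render: the shape is a wedge (ramp): 18 × 17 mm base, rising to 19 mm along the y=0 edge and sloping linearly to z=0 at y=17 (dimensions read to the nearest mm from the axis ticks). For the STL, each face is triangulated and given an outward normal.

solid part
  facet normal 0.0000 0.0000 -1.0000
    outer loop
      vertex 18.00 17.00 0.00
      vertex 18.00 0.00 0.00
      vertex 0.00 0.00 0.00
    endloop
  endfacet
  facet normal 0.0000 0.0000 -1.0000
    outer loop
      vertex 0.00 17.00 0.00
      vertex 18.00 17.00 0.00
      vertex 0.00 0.00 0.00
    endloop
  endfacet
  facet normal 0.0000 -1.0000 0.0000
    outer loop
      vertex 0.00 0.00 0.00
      vertex 18.00 0.00 0.00
      vertex 18.00 0.00 19.00
    endloop
  endfacet
  facet normal 0.0000 -1.0000 0.0000
    outer loop
      vertex 0.00 0.00 0.00
      vertex 18.00 0.00 19.00
      vertex 0.00 0.00 19.00
    endloop
  endfacet
  facet normal 0.0000 0.7452 0.6668
    outer loop
      vertex 0.00 0.00 19.00
      vertex 18.00 0.00 19.00
      vertex 18.00 17.00 0.00
    endloop
  endfacet
  facet normal 0.0000 0.7452 0.6668
    outer loop
      vertex 0.00 0.00 19.00
      vertex 18.00 17.00 0.00
      vertex 0.00 17.00 0.00
    endloop
  endfacet
  facet normal -1.0000 0.0000 0.0000
    outer loop
      vertex 0.00 0.00 19.00
      vertex 0.00 17.00 0.00
      vertex 0.00 0.00 0.00
    endloop
  endfacet
  facet normal 1.0000 0.0000 0.0000
    outer loop
      vertex 18.00 0.00 0.00
      vertex 18.00 17.00 0.00
      vertex 18.00 0.00 19.00
    endloop
  endfacet
endsolid part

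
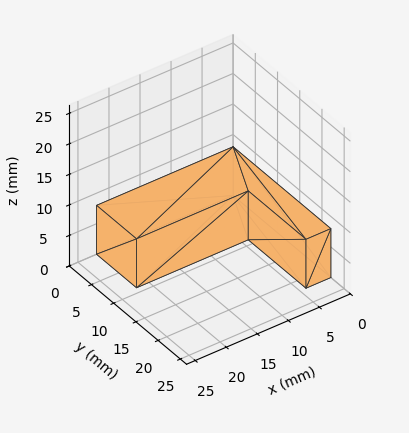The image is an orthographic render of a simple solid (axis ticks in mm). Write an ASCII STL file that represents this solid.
Reading the render: the shape is an L-shaped prism: outer 22 × 22 mm, arm thicknesses ≈ 9 mm (horizontal) and 4 mm (vertical), extruded 8 mm in z (dimensions read to the nearest mm from the axis ticks). For the STL, each face is triangulated and given an outward normal.

solid part
  facet normal 0.0000 0.0000 -1.0000
    outer loop
      vertex 22.000 9.000 0.000
      vertex 22.000 0.000 0.000
      vertex 0.000 0.000 0.000
    endloop
  endfacet
  facet normal 0.0000 0.0000 -1.0000
    outer loop
      vertex 4.000 9.000 0.000
      vertex 22.000 9.000 0.000
      vertex 0.000 0.000 0.000
    endloop
  endfacet
  facet normal 0.0000 0.0000 -1.0000
    outer loop
      vertex 4.000 22.000 0.000
      vertex 4.000 9.000 0.000
      vertex 0.000 0.000 0.000
    endloop
  endfacet
  facet normal 0.0000 0.0000 -1.0000
    outer loop
      vertex 0.000 22.000 0.000
      vertex 4.000 22.000 0.000
      vertex 0.000 0.000 0.000
    endloop
  endfacet
  facet normal 0.0000 0.0000 1.0000
    outer loop
      vertex 0.000 0.000 8.000
      vertex 22.000 0.000 8.000
      vertex 22.000 9.000 8.000
    endloop
  endfacet
  facet normal 0.0000 0.0000 1.0000
    outer loop
      vertex 0.000 0.000 8.000
      vertex 22.000 9.000 8.000
      vertex 4.000 9.000 8.000
    endloop
  endfacet
  facet normal 0.0000 0.0000 1.0000
    outer loop
      vertex 0.000 0.000 8.000
      vertex 4.000 9.000 8.000
      vertex 4.000 22.000 8.000
    endloop
  endfacet
  facet normal 0.0000 0.0000 1.0000
    outer loop
      vertex 0.000 0.000 8.000
      vertex 4.000 22.000 8.000
      vertex 0.000 22.000 8.000
    endloop
  endfacet
  facet normal 0.0000 -1.0000 0.0000
    outer loop
      vertex 0.000 0.000 0.000
      vertex 22.000 0.000 0.000
      vertex 22.000 0.000 8.000
    endloop
  endfacet
  facet normal 0.0000 -1.0000 0.0000
    outer loop
      vertex 0.000 0.000 0.000
      vertex 22.000 0.000 8.000
      vertex 0.000 0.000 8.000
    endloop
  endfacet
  facet normal 1.0000 0.0000 0.0000
    outer loop
      vertex 22.000 0.000 0.000
      vertex 22.000 9.000 0.000
      vertex 22.000 9.000 8.000
    endloop
  endfacet
  facet normal 1.0000 0.0000 0.0000
    outer loop
      vertex 22.000 0.000 0.000
      vertex 22.000 9.000 8.000
      vertex 22.000 0.000 8.000
    endloop
  endfacet
  facet normal 0.0000 1.0000 0.0000
    outer loop
      vertex 22.000 9.000 0.000
      vertex 4.000 9.000 0.000
      vertex 4.000 9.000 8.000
    endloop
  endfacet
  facet normal 0.0000 1.0000 0.0000
    outer loop
      vertex 22.000 9.000 0.000
      vertex 4.000 9.000 8.000
      vertex 22.000 9.000 8.000
    endloop
  endfacet
  facet normal 1.0000 0.0000 0.0000
    outer loop
      vertex 4.000 9.000 0.000
      vertex 4.000 22.000 0.000
      vertex 4.000 22.000 8.000
    endloop
  endfacet
  facet normal 1.0000 0.0000 0.0000
    outer loop
      vertex 4.000 9.000 0.000
      vertex 4.000 22.000 8.000
      vertex 4.000 9.000 8.000
    endloop
  endfacet
  facet normal 0.0000 1.0000 0.0000
    outer loop
      vertex 4.000 22.000 0.000
      vertex 0.000 22.000 0.000
      vertex 0.000 22.000 8.000
    endloop
  endfacet
  facet normal 0.0000 1.0000 0.0000
    outer loop
      vertex 4.000 22.000 0.000
      vertex 0.000 22.000 8.000
      vertex 4.000 22.000 8.000
    endloop
  endfacet
  facet normal -1.0000 0.0000 0.0000
    outer loop
      vertex 0.000 22.000 0.000
      vertex 0.000 0.000 0.000
      vertex 0.000 0.000 8.000
    endloop
  endfacet
  facet normal -1.0000 0.0000 0.0000
    outer loop
      vertex 0.000 22.000 0.000
      vertex 0.000 0.000 8.000
      vertex 0.000 22.000 8.000
    endloop
  endfacet
endsolid part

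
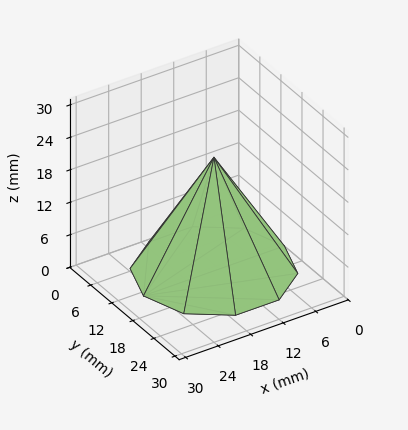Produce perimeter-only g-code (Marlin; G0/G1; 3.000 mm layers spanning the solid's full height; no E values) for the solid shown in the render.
Reading the render: the shape is a regular 10-sided pyramid, base circumscribed radius ≈ 13 mm, apex at z ≈ 21 mm (dimensions read to the nearest mm from the axis ticks). For the g-code, the solid's height is divided into equal slices at the stated Δz and each level perimeter traced with G1 moves after a G0 lift.

; perimeter-only toolpath
G21 ; units = mm
G90 ; absolute positioning
G28 ; home
; layer 1
G0 Z3.000
G0 X24.143 Y13.000
G1 X22.015 Y19.549
G1 X16.443 Y23.598
G1 X9.557 Y23.598
G1 X3.985 Y19.549
G1 X1.857 Y13.000
G1 X3.985 Y6.451
G1 X9.557 Y2.402
G1 X16.443 Y2.402
G1 X22.015 Y6.451
G1 X24.143 Y13.000
; layer 2
G0 Z6.000
G0 X22.286 Y13.000
G1 X20.512 Y18.458
G1 X15.869 Y21.831
G1 X10.131 Y21.831
G1 X5.488 Y18.458
G1 X3.714 Y13.000
G1 X5.488 Y7.542
G1 X10.131 Y4.169
G1 X15.869 Y4.169
G1 X20.512 Y7.542
G1 X22.286 Y13.000
; layer 3
G0 Z9.000
G0 X20.429 Y13.000
G1 X19.010 Y17.366
G1 X15.295 Y20.065
G1 X10.705 Y20.065
G1 X6.990 Y17.366
G1 X5.571 Y13.000
G1 X6.990 Y8.634
G1 X10.705 Y5.935
G1 X15.295 Y5.935
G1 X19.010 Y8.634
G1 X20.429 Y13.000
; layer 4
G0 Z12.000
G0 X18.571 Y13.000
G1 X17.507 Y16.275
G1 X14.722 Y18.299
G1 X11.278 Y18.299
G1 X8.493 Y16.275
G1 X7.429 Y13.000
G1 X8.493 Y9.725
G1 X11.278 Y7.701
G1 X14.722 Y7.701
G1 X17.507 Y9.725
G1 X18.571 Y13.000
; layer 5
G0 Z15.000
G0 X16.714 Y13.000
G1 X16.005 Y15.183
G1 X14.148 Y16.533
G1 X11.852 Y16.533
G1 X9.995 Y15.183
G1 X9.286 Y13.000
G1 X9.995 Y10.817
G1 X11.852 Y9.467
G1 X14.148 Y9.467
G1 X16.005 Y10.817
G1 X16.714 Y13.000
; layer 6
G0 Z18.000
G0 X14.857 Y13.000
G1 X14.502 Y14.092
G1 X13.574 Y14.766
G1 X12.426 Y14.766
G1 X11.498 Y14.092
G1 X11.143 Y13.000
G1 X11.498 Y11.908
G1 X12.426 Y11.234
G1 X13.574 Y11.234
G1 X14.502 Y11.908
G1 X14.857 Y13.000
M2 ; end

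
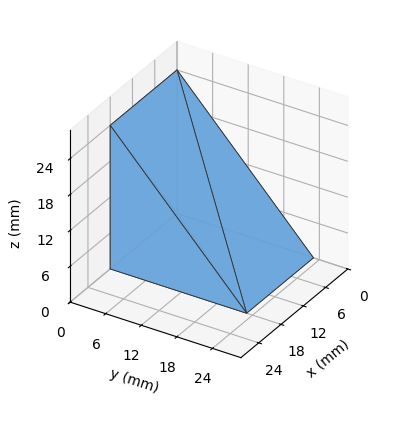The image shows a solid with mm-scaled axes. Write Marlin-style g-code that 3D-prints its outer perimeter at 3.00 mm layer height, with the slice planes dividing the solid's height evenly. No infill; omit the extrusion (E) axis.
Reading the render: the shape is a wedge (ramp): 18 × 23 mm base, rising to 24 mm along the y=0 edge and sloping linearly to z=0 at y=23 (dimensions read to the nearest mm from the axis ticks). For the g-code, the solid's height is divided into equal slices at the stated Δz and each level perimeter traced with G1 moves after a G0 lift.

; perimeter-only toolpath
G21 ; units = mm
G90 ; absolute positioning
G28 ; home
; layer 1
G0 Z3.00
G0 X0.00 Y0.00
G1 X18.00 Y0.00
G1 X18.00 Y20.12
G1 X0.00 Y20.12
G1 X0.00 Y0.00
; layer 2
G0 Z6.00
G0 X0.00 Y0.00
G1 X18.00 Y0.00
G1 X18.00 Y17.25
G1 X0.00 Y17.25
G1 X0.00 Y0.00
; layer 3
G0 Z9.00
G0 X0.00 Y0.00
G1 X18.00 Y0.00
G1 X18.00 Y14.38
G1 X0.00 Y14.38
G1 X0.00 Y0.00
; layer 4
G0 Z12.00
G0 X0.00 Y0.00
G1 X18.00 Y0.00
G1 X18.00 Y11.50
G1 X0.00 Y11.50
G1 X0.00 Y0.00
; layer 5
G0 Z15.00
G0 X0.00 Y0.00
G1 X18.00 Y0.00
G1 X18.00 Y8.62
G1 X0.00 Y8.62
G1 X0.00 Y0.00
; layer 6
G0 Z18.00
G0 X0.00 Y0.00
G1 X18.00 Y0.00
G1 X18.00 Y5.75
G1 X0.00 Y5.75
G1 X0.00 Y0.00
; layer 7
G0 Z21.00
G0 X0.00 Y0.00
G1 X18.00 Y0.00
G1 X18.00 Y2.88
G1 X0.00 Y2.88
G1 X0.00 Y0.00
M2 ; end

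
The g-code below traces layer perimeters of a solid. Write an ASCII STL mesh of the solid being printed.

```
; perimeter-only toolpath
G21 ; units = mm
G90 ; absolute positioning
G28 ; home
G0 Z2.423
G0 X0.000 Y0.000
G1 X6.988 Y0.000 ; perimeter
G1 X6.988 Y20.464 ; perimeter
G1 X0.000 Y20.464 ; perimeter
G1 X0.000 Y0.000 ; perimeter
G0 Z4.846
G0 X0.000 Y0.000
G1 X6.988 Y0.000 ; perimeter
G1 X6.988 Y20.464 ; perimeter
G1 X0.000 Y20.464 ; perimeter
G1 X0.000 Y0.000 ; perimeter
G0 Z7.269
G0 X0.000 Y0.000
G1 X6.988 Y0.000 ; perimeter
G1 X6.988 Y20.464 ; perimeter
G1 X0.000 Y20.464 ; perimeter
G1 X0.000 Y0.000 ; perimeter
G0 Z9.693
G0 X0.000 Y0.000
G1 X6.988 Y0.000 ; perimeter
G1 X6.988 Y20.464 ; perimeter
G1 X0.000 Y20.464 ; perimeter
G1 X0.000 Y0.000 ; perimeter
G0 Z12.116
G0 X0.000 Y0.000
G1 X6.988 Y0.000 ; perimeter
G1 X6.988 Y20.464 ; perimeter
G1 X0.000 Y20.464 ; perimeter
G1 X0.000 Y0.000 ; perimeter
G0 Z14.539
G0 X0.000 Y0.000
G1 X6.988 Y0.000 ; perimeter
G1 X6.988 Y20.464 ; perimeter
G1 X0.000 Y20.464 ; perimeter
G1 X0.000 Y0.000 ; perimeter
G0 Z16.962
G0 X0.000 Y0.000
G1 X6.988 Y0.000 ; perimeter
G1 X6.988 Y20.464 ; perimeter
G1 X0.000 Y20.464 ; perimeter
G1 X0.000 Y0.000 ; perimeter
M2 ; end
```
solid part
  facet normal 0.0000 0.0000 -1.0000
    outer loop
      vertex 6.988 20.464 0.000
      vertex 6.988 0.000 0.000
      vertex 0.000 0.000 0.000
    endloop
  endfacet
  facet normal 0.0000 0.0000 -1.0000
    outer loop
      vertex 0.000 20.464 0.000
      vertex 6.988 20.464 0.000
      vertex 0.000 0.000 0.000
    endloop
  endfacet
  facet normal 0.0000 0.0000 1.0000
    outer loop
      vertex 0.000 0.000 16.962
      vertex 6.988 0.000 16.962
      vertex 6.988 20.464 16.962
    endloop
  endfacet
  facet normal 0.0000 0.0000 1.0000
    outer loop
      vertex 0.000 0.000 16.962
      vertex 6.988 20.464 16.962
      vertex 0.000 20.464 16.962
    endloop
  endfacet
  facet normal 0.0000 -1.0000 0.0000
    outer loop
      vertex 0.000 0.000 0.000
      vertex 6.988 0.000 0.000
      vertex 6.988 0.000 16.962
    endloop
  endfacet
  facet normal 0.0000 -1.0000 0.0000
    outer loop
      vertex 0.000 0.000 0.000
      vertex 6.988 0.000 16.962
      vertex 0.000 0.000 16.962
    endloop
  endfacet
  facet normal 0.0000 1.0000 0.0000
    outer loop
      vertex 6.988 20.464 16.962
      vertex 6.988 20.464 0.000
      vertex 0.000 20.464 0.000
    endloop
  endfacet
  facet normal 0.0000 1.0000 0.0000
    outer loop
      vertex 0.000 20.464 16.962
      vertex 6.988 20.464 16.962
      vertex 0.000 20.464 0.000
    endloop
  endfacet
  facet normal -1.0000 0.0000 0.0000
    outer loop
      vertex 0.000 20.464 16.962
      vertex 0.000 20.464 0.000
      vertex 0.000 0.000 0.000
    endloop
  endfacet
  facet normal -1.0000 0.0000 0.0000
    outer loop
      vertex 0.000 0.000 16.962
      vertex 0.000 20.464 16.962
      vertex 0.000 0.000 0.000
    endloop
  endfacet
  facet normal 1.0000 0.0000 0.0000
    outer loop
      vertex 6.988 0.000 0.000
      vertex 6.988 20.464 0.000
      vertex 6.988 20.464 16.962
    endloop
  endfacet
  facet normal 1.0000 0.0000 0.0000
    outer loop
      vertex 6.988 0.000 0.000
      vertex 6.988 20.464 16.962
      vertex 6.988 0.000 16.962
    endloop
  endfacet
endsolid part

The G0 Z moves step by Δz≈2.423 mm. Every layer's G1 loop is the same polygon, so the solid is a straight extrusion of it from z=0 to z≈17. Closing with flat bottom and top caps and triangulating gives 12 facets — a rectangular box, roughly 6.99 × 20.5 mm footprint and 17 mm tall.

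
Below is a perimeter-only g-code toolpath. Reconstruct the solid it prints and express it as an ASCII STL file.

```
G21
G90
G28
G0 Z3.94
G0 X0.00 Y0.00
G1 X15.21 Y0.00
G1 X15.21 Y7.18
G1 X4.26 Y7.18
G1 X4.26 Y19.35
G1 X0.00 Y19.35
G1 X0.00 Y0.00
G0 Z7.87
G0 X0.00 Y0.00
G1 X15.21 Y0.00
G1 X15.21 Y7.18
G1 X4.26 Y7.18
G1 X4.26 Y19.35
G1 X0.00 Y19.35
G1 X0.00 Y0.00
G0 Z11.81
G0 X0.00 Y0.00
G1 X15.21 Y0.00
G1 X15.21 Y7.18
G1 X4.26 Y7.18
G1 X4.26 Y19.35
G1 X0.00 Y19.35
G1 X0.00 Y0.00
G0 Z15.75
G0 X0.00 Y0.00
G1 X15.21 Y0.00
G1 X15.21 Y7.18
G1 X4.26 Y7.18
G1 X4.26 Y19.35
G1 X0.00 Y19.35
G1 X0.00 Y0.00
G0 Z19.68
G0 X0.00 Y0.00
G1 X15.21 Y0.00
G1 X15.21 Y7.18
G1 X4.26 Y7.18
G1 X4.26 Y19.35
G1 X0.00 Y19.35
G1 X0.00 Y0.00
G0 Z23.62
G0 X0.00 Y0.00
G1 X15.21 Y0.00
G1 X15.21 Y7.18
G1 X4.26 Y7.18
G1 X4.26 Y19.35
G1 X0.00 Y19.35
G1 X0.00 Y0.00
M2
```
solid part
  facet normal 0.0000 0.0000 -1.0000
    outer loop
      vertex 15.21 7.18 0.00
      vertex 15.21 0.00 0.00
      vertex 0.00 0.00 0.00
    endloop
  endfacet
  facet normal 0.0000 0.0000 -1.0000
    outer loop
      vertex 4.26 7.18 0.00
      vertex 15.21 7.18 0.00
      vertex 0.00 0.00 0.00
    endloop
  endfacet
  facet normal 0.0000 0.0000 -1.0000
    outer loop
      vertex 4.26 19.35 0.00
      vertex 4.26 7.18 0.00
      vertex 0.00 0.00 0.00
    endloop
  endfacet
  facet normal 0.0000 0.0000 -1.0000
    outer loop
      vertex 0.00 19.35 0.00
      vertex 4.26 19.35 0.00
      vertex 0.00 0.00 0.00
    endloop
  endfacet
  facet normal 0.0000 0.0000 1.0000
    outer loop
      vertex 0.00 0.00 23.62
      vertex 15.21 0.00 23.62
      vertex 15.21 7.18 23.62
    endloop
  endfacet
  facet normal 0.0000 0.0000 1.0000
    outer loop
      vertex 0.00 0.00 23.62
      vertex 15.21 7.18 23.62
      vertex 4.26 7.18 23.62
    endloop
  endfacet
  facet normal 0.0000 0.0000 1.0000
    outer loop
      vertex 0.00 0.00 23.62
      vertex 4.26 7.18 23.62
      vertex 4.26 19.35 23.62
    endloop
  endfacet
  facet normal 0.0000 0.0000 1.0000
    outer loop
      vertex 0.00 0.00 23.62
      vertex 4.26 19.35 23.62
      vertex 0.00 19.35 23.62
    endloop
  endfacet
  facet normal 0.0000 -1.0000 0.0000
    outer loop
      vertex 0.00 0.00 0.00
      vertex 15.21 0.00 0.00
      vertex 15.21 0.00 23.62
    endloop
  endfacet
  facet normal 0.0000 -1.0000 0.0000
    outer loop
      vertex 0.00 0.00 0.00
      vertex 15.21 0.00 23.62
      vertex 0.00 0.00 23.62
    endloop
  endfacet
  facet normal 1.0000 0.0000 0.0000
    outer loop
      vertex 15.21 0.00 0.00
      vertex 15.21 7.18 0.00
      vertex 15.21 7.18 23.62
    endloop
  endfacet
  facet normal 1.0000 0.0000 0.0000
    outer loop
      vertex 15.21 0.00 0.00
      vertex 15.21 7.18 23.62
      vertex 15.21 0.00 23.62
    endloop
  endfacet
  facet normal 0.0000 1.0000 0.0000
    outer loop
      vertex 15.21 7.18 0.00
      vertex 4.26 7.18 0.00
      vertex 4.26 7.18 23.62
    endloop
  endfacet
  facet normal 0.0000 1.0000 0.0000
    outer loop
      vertex 15.21 7.18 0.00
      vertex 4.26 7.18 23.62
      vertex 15.21 7.18 23.62
    endloop
  endfacet
  facet normal 1.0000 0.0000 0.0000
    outer loop
      vertex 4.26 7.18 0.00
      vertex 4.26 19.35 0.00
      vertex 4.26 19.35 23.62
    endloop
  endfacet
  facet normal 1.0000 0.0000 0.0000
    outer loop
      vertex 4.26 7.18 0.00
      vertex 4.26 19.35 23.62
      vertex 4.26 7.18 23.62
    endloop
  endfacet
  facet normal 0.0000 1.0000 0.0000
    outer loop
      vertex 4.26 19.35 0.00
      vertex 0.00 19.35 0.00
      vertex 0.00 19.35 23.62
    endloop
  endfacet
  facet normal 0.0000 1.0000 0.0000
    outer loop
      vertex 4.26 19.35 0.00
      vertex 0.00 19.35 23.62
      vertex 4.26 19.35 23.62
    endloop
  endfacet
  facet normal -1.0000 0.0000 0.0000
    outer loop
      vertex 0.00 19.35 0.00
      vertex 0.00 0.00 0.00
      vertex 0.00 0.00 23.62
    endloop
  endfacet
  facet normal -1.0000 0.0000 0.0000
    outer loop
      vertex 0.00 19.35 0.00
      vertex 0.00 0.00 23.62
      vertex 0.00 19.35 23.62
    endloop
  endfacet
endsolid part

The G0 Z moves step by Δz≈3.94 mm. Every layer's G1 loop is the same polygon, so the solid is a straight extrusion of it from z=0 to z≈23.6. Closing with flat bottom and top caps and triangulating gives 20 facets — an L-shaped prism: outer 15.2 × 19.4 mm, arm thicknesses ≈ 7.18 mm (horizontal) and 4.26 mm (vertical), extruded 23.6 mm in z.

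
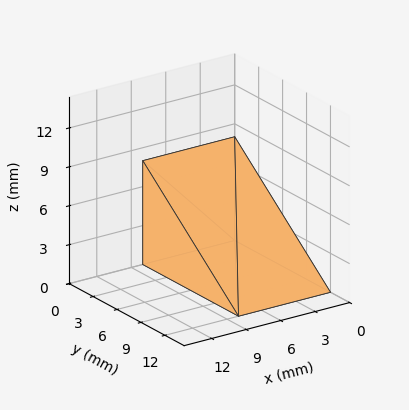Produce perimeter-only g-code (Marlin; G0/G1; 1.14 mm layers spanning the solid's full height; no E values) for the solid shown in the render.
Reading the render: the shape is a wedge (ramp): 8 × 12 mm base, rising to 8 mm along the y=0 edge and sloping linearly to z=0 at y=12 (dimensions read to the nearest mm from the axis ticks). For the g-code, the solid's height is divided into equal slices at the stated Δz and each level perimeter traced with G1 moves after a G0 lift.

; perimeter-only toolpath
G21 ; units = mm
G90 ; absolute positioning
G28 ; home
; layer 1
G0 Z1.14
G0 X0.00 Y0.00
G1 X8.00 Y0.00
G1 X8.00 Y10.29
G1 X0.00 Y10.29
G1 X0.00 Y0.00
; layer 2
G0 Z2.29
G0 X0.00 Y0.00
G1 X8.00 Y0.00
G1 X8.00 Y8.57
G1 X0.00 Y8.57
G1 X0.00 Y0.00
; layer 3
G0 Z3.43
G0 X0.00 Y0.00
G1 X8.00 Y0.00
G1 X8.00 Y6.86
G1 X0.00 Y6.86
G1 X0.00 Y0.00
; layer 4
G0 Z4.57
G0 X0.00 Y0.00
G1 X8.00 Y0.00
G1 X8.00 Y5.14
G1 X0.00 Y5.14
G1 X0.00 Y0.00
; layer 5
G0 Z5.71
G0 X0.00 Y0.00
G1 X8.00 Y0.00
G1 X8.00 Y3.43
G1 X0.00 Y3.43
G1 X0.00 Y0.00
; layer 6
G0 Z6.86
G0 X0.00 Y0.00
G1 X8.00 Y0.00
G1 X8.00 Y1.71
G1 X0.00 Y1.71
G1 X0.00 Y0.00
M2 ; end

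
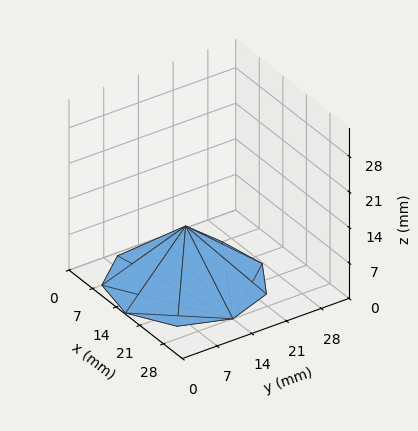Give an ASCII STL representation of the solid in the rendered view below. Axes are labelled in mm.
Reading the render: the shape is a regular 9-sided pyramid, base circumscribed radius ≈ 14 mm, apex at z ≈ 11 mm (dimensions read to the nearest mm from the axis ticks). For the STL, each face is triangulated and given an outward normal.

solid part
  facet normal 0.0000 0.0000 -1.0000
    outer loop
      vertex 16.431 27.787 0.000
      vertex 24.725 22.999 0.000
      vertex 28.000 14.000 0.000
    endloop
  endfacet
  facet normal 0.0000 0.0000 -1.0000
    outer loop
      vertex 7.000 26.124 0.000
      vertex 16.431 27.787 0.000
      vertex 28.000 14.000 0.000
    endloop
  endfacet
  facet normal 0.0000 0.0000 -1.0000
    outer loop
      vertex 0.844 18.788 0.000
      vertex 7.000 26.124 0.000
      vertex 28.000 14.000 0.000
    endloop
  endfacet
  facet normal 0.0000 0.0000 -1.0000
    outer loop
      vertex 0.844 9.212 0.000
      vertex 0.844 18.788 0.000
      vertex 28.000 14.000 0.000
    endloop
  endfacet
  facet normal 0.0000 0.0000 -1.0000
    outer loop
      vertex 7.000 1.876 0.000
      vertex 0.844 9.212 0.000
      vertex 28.000 14.000 0.000
    endloop
  endfacet
  facet normal 0.0000 0.0000 -1.0000
    outer loop
      vertex 16.431 0.213 0.000
      vertex 7.000 1.876 0.000
      vertex 28.000 14.000 0.000
    endloop
  endfacet
  facet normal 0.0000 0.0000 -1.0000
    outer loop
      vertex 24.725 5.001 0.000
      vertex 16.431 0.213 0.000
      vertex 28.000 14.000 0.000
    endloop
  endfacet
  facet normal 0.6028 0.2194 0.7672
    outer loop
      vertex 28.000 14.000 0.000
      vertex 24.725 22.999 0.000
      vertex 14.000 14.000 11.000
    endloop
  endfacet
  facet normal 0.3207 0.5555 0.7672
    outer loop
      vertex 24.725 22.999 0.000
      vertex 16.431 27.787 0.000
      vertex 14.000 14.000 11.000
    endloop
  endfacet
  facet normal -0.1114 0.6317 0.7672
    outer loop
      vertex 16.431 27.787 0.000
      vertex 7.000 26.124 0.000
      vertex 14.000 14.000 11.000
    endloop
  endfacet
  facet normal -0.4914 0.4123 0.7672
    outer loop
      vertex 7.000 26.124 0.000
      vertex 0.844 18.788 0.000
      vertex 14.000 14.000 11.000
    endloop
  endfacet
  facet normal -0.6414 0.0000 0.7672
    outer loop
      vertex 0.844 18.788 0.000
      vertex 0.844 9.212 0.000
      vertex 14.000 14.000 11.000
    endloop
  endfacet
  facet normal -0.4914 -0.4123 0.7672
    outer loop
      vertex 0.844 9.212 0.000
      vertex 7.000 1.876 0.000
      vertex 14.000 14.000 11.000
    endloop
  endfacet
  facet normal -0.1114 -0.6317 0.7672
    outer loop
      vertex 7.000 1.876 0.000
      vertex 16.431 0.213 0.000
      vertex 14.000 14.000 11.000
    endloop
  endfacet
  facet normal 0.3207 -0.5555 0.7672
    outer loop
      vertex 16.431 0.213 0.000
      vertex 24.725 5.001 0.000
      vertex 14.000 14.000 11.000
    endloop
  endfacet
  facet normal 0.6028 -0.2194 0.7672
    outer loop
      vertex 24.725 5.001 0.000
      vertex 28.000 14.000 0.000
      vertex 14.000 14.000 11.000
    endloop
  endfacet
endsolid part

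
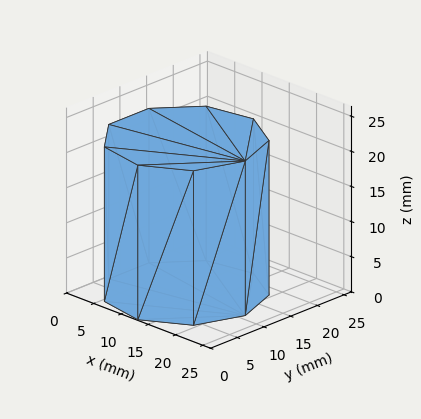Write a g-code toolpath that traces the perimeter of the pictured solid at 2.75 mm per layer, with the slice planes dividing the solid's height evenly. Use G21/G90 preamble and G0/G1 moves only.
Reading the render: the shape is a regular 9-sided prism (a cylinder approximated with 9 flat sides), circumscribed radius ≈ 11 mm, height ≈ 22 mm (dimensions read to the nearest mm from the axis ticks). For the g-code, the solid's height is divided into equal slices at the stated Δz and each level perimeter traced with G1 moves after a G0 lift.

; perimeter-only toolpath
G21 ; units = mm
G90 ; absolute positioning
G28 ; home
; layer 1
G0 Z2.75
G0 X22.00 Y11.00
G1 X19.43 Y18.07
G1 X12.91 Y21.83
G1 X5.50 Y20.53
G1 X0.66 Y14.76
G1 X0.66 Y7.24
G1 X5.50 Y1.47
G1 X12.91 Y0.17
G1 X19.43 Y3.93
G1 X22.00 Y11.00
; layer 2
G0 Z5.50
G0 X22.00 Y11.00
G1 X19.43 Y18.07
G1 X12.91 Y21.83
G1 X5.50 Y20.53
G1 X0.66 Y14.76
G1 X0.66 Y7.24
G1 X5.50 Y1.47
G1 X12.91 Y0.17
G1 X19.43 Y3.93
G1 X22.00 Y11.00
; layer 3
G0 Z8.25
G0 X22.00 Y11.00
G1 X19.43 Y18.07
G1 X12.91 Y21.83
G1 X5.50 Y20.53
G1 X0.66 Y14.76
G1 X0.66 Y7.24
G1 X5.50 Y1.47
G1 X12.91 Y0.17
G1 X19.43 Y3.93
G1 X22.00 Y11.00
; layer 4
G0 Z11.00
G0 X22.00 Y11.00
G1 X19.43 Y18.07
G1 X12.91 Y21.83
G1 X5.50 Y20.53
G1 X0.66 Y14.76
G1 X0.66 Y7.24
G1 X5.50 Y1.47
G1 X12.91 Y0.17
G1 X19.43 Y3.93
G1 X22.00 Y11.00
; layer 5
G0 Z13.75
G0 X22.00 Y11.00
G1 X19.43 Y18.07
G1 X12.91 Y21.83
G1 X5.50 Y20.53
G1 X0.66 Y14.76
G1 X0.66 Y7.24
G1 X5.50 Y1.47
G1 X12.91 Y0.17
G1 X19.43 Y3.93
G1 X22.00 Y11.00
; layer 6
G0 Z16.50
G0 X22.00 Y11.00
G1 X19.43 Y18.07
G1 X12.91 Y21.83
G1 X5.50 Y20.53
G1 X0.66 Y14.76
G1 X0.66 Y7.24
G1 X5.50 Y1.47
G1 X12.91 Y0.17
G1 X19.43 Y3.93
G1 X22.00 Y11.00
; layer 7
G0 Z19.25
G0 X22.00 Y11.00
G1 X19.43 Y18.07
G1 X12.91 Y21.83
G1 X5.50 Y20.53
G1 X0.66 Y14.76
G1 X0.66 Y7.24
G1 X5.50 Y1.47
G1 X12.91 Y0.17
G1 X19.43 Y3.93
G1 X22.00 Y11.00
; layer 8
G0 Z22.00
G0 X22.00 Y11.00
G1 X19.43 Y18.07
G1 X12.91 Y21.83
G1 X5.50 Y20.53
G1 X0.66 Y14.76
G1 X0.66 Y7.24
G1 X5.50 Y1.47
G1 X12.91 Y0.17
G1 X19.43 Y3.93
G1 X22.00 Y11.00
M2 ; end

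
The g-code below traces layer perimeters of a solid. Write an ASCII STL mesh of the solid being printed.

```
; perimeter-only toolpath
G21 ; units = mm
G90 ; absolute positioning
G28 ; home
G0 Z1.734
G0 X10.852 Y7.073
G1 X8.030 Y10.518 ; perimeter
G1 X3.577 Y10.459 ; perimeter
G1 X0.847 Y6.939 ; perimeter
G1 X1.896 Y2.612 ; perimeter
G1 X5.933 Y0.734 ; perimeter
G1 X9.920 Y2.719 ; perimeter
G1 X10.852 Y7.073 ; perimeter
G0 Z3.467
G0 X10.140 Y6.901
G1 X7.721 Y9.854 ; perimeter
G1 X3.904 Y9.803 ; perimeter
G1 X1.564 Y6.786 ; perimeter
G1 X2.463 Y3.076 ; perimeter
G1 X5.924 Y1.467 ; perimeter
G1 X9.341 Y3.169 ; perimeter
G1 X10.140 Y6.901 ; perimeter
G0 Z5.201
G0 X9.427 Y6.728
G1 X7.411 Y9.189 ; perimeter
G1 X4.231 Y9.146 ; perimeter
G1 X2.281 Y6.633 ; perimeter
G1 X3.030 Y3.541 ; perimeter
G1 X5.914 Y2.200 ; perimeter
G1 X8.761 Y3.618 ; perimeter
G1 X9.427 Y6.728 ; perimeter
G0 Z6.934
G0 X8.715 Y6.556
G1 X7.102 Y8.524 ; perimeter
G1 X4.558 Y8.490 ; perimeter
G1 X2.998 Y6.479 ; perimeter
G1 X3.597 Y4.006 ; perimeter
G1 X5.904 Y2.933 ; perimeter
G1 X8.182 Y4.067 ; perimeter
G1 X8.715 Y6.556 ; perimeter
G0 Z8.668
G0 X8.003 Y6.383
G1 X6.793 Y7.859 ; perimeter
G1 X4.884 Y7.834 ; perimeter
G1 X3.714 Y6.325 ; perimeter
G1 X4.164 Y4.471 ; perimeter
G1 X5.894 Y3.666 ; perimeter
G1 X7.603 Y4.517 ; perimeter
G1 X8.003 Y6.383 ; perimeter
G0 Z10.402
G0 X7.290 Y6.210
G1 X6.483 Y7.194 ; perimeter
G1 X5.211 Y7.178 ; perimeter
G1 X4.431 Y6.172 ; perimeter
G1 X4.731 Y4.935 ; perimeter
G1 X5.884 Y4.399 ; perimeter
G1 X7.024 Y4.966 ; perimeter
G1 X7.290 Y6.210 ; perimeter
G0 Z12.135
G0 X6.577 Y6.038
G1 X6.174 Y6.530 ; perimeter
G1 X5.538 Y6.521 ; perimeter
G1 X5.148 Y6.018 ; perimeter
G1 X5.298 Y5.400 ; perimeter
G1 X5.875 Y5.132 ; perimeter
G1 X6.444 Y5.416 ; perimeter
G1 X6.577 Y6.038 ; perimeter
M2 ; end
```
solid part
  facet normal 0.0000 0.0000 -1.0000
    outer loop
      vertex 3.250 11.115 0.000
      vertex 8.339 11.183 0.000
      vertex 11.565 7.246 0.000
    endloop
  endfacet
  facet normal 0.0000 0.0000 -1.0000
    outer loop
      vertex 0.130 7.093 0.000
      vertex 3.250 11.115 0.000
      vertex 11.565 7.246 0.000
    endloop
  endfacet
  facet normal 0.0000 0.0000 -1.0000
    outer loop
      vertex 1.329 2.147 0.000
      vertex 0.130 7.093 0.000
      vertex 11.565 7.246 0.000
    endloop
  endfacet
  facet normal 0.0000 0.0000 -1.0000
    outer loop
      vertex 5.943 0.001 0.000
      vertex 1.329 2.147 0.000
      vertex 11.565 7.246 0.000
    endloop
  endfacet
  facet normal 0.0000 0.0000 -1.0000
    outer loop
      vertex 10.499 2.270 0.000
      vertex 5.943 0.001 0.000
      vertex 11.565 7.246 0.000
    endloop
  endfacet
  facet normal 0.7228 0.5923 0.3560
    outer loop
      vertex 11.565 7.246 0.000
      vertex 8.339 11.183 0.000
      vertex 5.865 5.865 13.869
    endloop
  endfacet
  facet normal -0.0125 0.9344 0.3561
    outer loop
      vertex 8.339 11.183 0.000
      vertex 3.250 11.115 0.000
      vertex 5.865 5.865 13.869
    endloop
  endfacet
  facet normal -0.7384 0.5728 0.3560
    outer loop
      vertex 3.250 11.115 0.000
      vertex 0.130 7.093 0.000
      vertex 5.865 5.865 13.869
    endloop
  endfacet
  facet normal -0.9082 -0.2202 0.3560
    outer loop
      vertex 0.130 7.093 0.000
      vertex 1.329 2.147 0.000
      vertex 5.865 5.865 13.869
    endloop
  endfacet
  facet normal -0.3941 -0.8473 0.3560
    outer loop
      vertex 1.329 2.147 0.000
      vertex 5.943 0.001 0.000
      vertex 5.865 5.865 13.869
    endloop
  endfacet
  facet normal 0.4166 -0.8365 0.3560
    outer loop
      vertex 5.943 0.001 0.000
      vertex 10.499 2.270 0.000
      vertex 5.865 5.865 13.869
    endloop
  endfacet
  facet normal 0.9137 -0.1957 0.3560
    outer loop
      vertex 10.499 2.270 0.000
      vertex 11.565 7.246 0.000
      vertex 5.865 5.865 13.869
    endloop
  endfacet
endsolid part

The G0 Z moves step by Δz≈1.734 mm. The G1 loops shrink linearly with z, so the solid tapers from its base footprint up to z≈13.9. Closing with a flat bottom cap and the tapered top and triangulating gives 12 facets — a regular 7-sided pyramid, base circumscribed radius ≈ 5.87 mm, apex at z ≈ 13.9 mm.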